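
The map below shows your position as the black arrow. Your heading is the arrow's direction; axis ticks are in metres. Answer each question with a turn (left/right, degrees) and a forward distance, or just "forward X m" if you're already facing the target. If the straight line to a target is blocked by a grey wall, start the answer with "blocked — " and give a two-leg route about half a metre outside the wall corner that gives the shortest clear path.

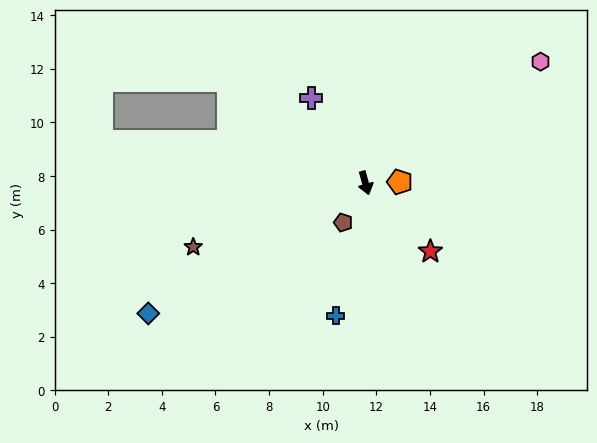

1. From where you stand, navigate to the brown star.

turn right 85°, forward 6.9 m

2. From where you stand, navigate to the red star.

turn left 28°, forward 3.5 m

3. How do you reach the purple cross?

turn right 163°, forward 3.8 m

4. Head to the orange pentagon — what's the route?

turn left 76°, forward 1.3 m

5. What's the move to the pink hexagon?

turn left 109°, forward 7.9 m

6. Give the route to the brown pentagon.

turn right 45°, forward 1.7 m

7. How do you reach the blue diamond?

turn right 75°, forward 9.4 m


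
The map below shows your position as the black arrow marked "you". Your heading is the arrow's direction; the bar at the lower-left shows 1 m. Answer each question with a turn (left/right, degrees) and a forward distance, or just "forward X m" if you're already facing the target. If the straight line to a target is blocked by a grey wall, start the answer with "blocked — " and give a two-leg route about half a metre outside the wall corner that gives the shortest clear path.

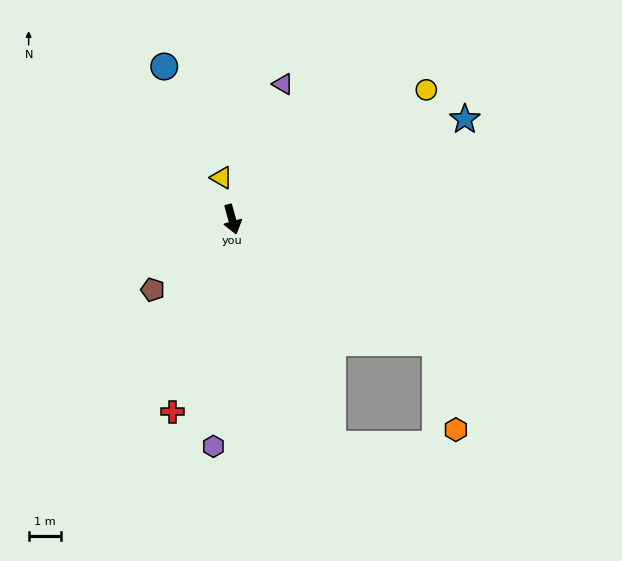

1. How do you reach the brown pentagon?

turn right 64°, forward 3.2 m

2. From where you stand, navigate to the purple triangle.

turn left 144°, forward 4.4 m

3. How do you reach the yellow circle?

turn left 108°, forward 7.1 m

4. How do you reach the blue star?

turn left 98°, forward 7.7 m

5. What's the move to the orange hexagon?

blocked — turn left 43°, forward 7.3 m, then turn right 45°, forward 2.7 m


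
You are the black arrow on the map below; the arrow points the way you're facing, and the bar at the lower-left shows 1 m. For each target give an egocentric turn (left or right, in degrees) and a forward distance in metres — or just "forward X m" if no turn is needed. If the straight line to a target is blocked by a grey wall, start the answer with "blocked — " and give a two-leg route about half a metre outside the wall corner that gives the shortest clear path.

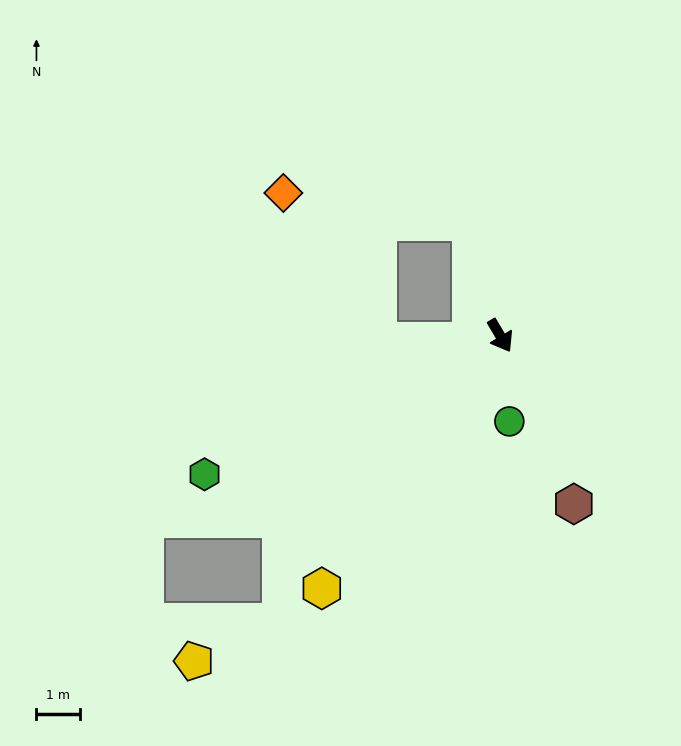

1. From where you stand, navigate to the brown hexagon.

turn right 7°, forward 4.2 m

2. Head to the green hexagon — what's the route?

turn right 96°, forward 7.4 m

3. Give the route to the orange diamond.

blocked — turn left 164°, forward 2.7 m, then turn left 66°, forward 4.3 m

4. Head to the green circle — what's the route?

turn right 25°, forward 2.0 m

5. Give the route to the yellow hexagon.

turn right 66°, forward 7.0 m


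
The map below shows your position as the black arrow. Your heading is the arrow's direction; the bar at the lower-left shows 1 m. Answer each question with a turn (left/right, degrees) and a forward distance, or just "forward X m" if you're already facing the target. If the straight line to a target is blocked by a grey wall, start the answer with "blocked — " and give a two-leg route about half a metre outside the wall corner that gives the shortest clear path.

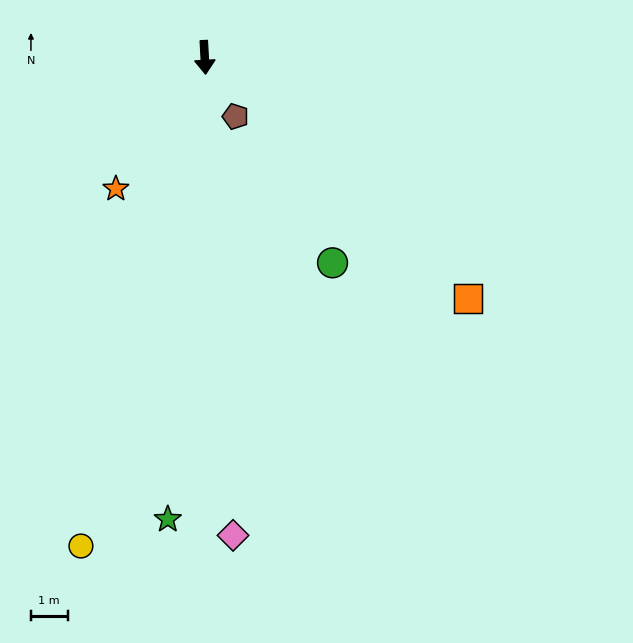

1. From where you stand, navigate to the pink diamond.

forward 13.1 m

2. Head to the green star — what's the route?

turn right 8°, forward 12.6 m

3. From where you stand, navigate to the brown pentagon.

turn left 24°, forward 1.8 m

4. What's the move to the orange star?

turn right 37°, forward 4.3 m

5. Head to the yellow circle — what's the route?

turn right 17°, forward 13.8 m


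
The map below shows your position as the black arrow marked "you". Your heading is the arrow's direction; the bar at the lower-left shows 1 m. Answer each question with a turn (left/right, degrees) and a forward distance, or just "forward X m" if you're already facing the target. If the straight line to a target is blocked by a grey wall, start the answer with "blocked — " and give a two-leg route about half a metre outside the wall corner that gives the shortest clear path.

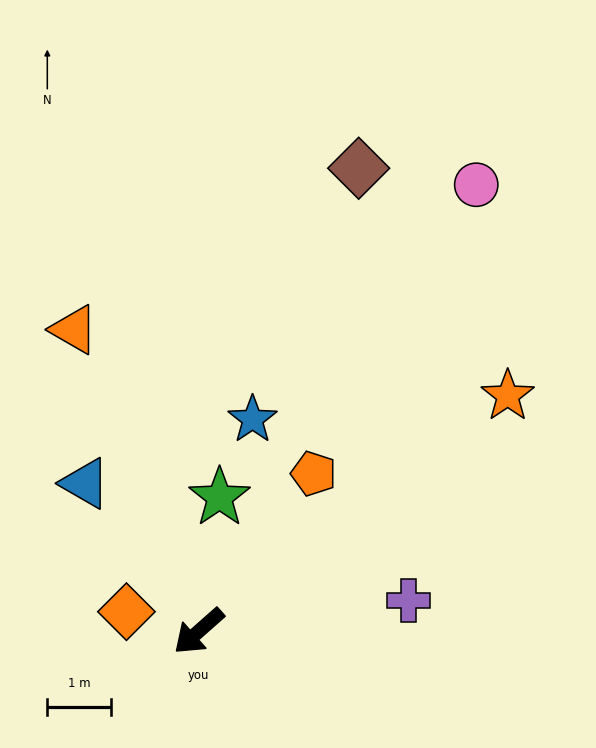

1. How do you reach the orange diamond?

turn right 57°, forward 1.2 m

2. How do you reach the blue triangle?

turn right 94°, forward 2.9 m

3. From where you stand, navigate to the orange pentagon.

turn right 168°, forward 3.1 m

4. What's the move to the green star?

turn right 140°, forward 2.1 m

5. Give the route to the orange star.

turn left 176°, forward 6.1 m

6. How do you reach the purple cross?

turn left 147°, forward 3.3 m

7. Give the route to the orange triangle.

turn right 109°, forward 5.1 m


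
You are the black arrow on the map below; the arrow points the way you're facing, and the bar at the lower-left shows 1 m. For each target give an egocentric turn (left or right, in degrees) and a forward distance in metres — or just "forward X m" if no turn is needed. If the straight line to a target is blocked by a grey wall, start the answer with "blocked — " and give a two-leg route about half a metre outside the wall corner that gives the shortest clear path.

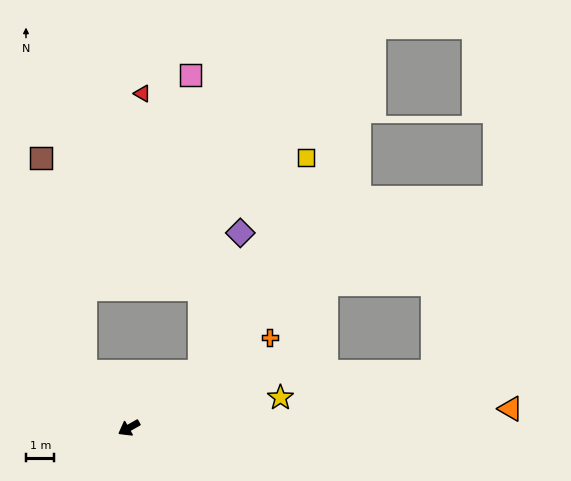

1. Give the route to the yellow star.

turn left 162°, forward 5.4 m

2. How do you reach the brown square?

blocked — turn right 81°, forward 2.5 m, then turn right 27°, forward 7.7 m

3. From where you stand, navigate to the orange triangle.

turn left 153°, forward 13.4 m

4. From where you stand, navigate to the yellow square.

blocked — turn right 171°, forward 3.2 m, then turn left 25°, forward 8.4 m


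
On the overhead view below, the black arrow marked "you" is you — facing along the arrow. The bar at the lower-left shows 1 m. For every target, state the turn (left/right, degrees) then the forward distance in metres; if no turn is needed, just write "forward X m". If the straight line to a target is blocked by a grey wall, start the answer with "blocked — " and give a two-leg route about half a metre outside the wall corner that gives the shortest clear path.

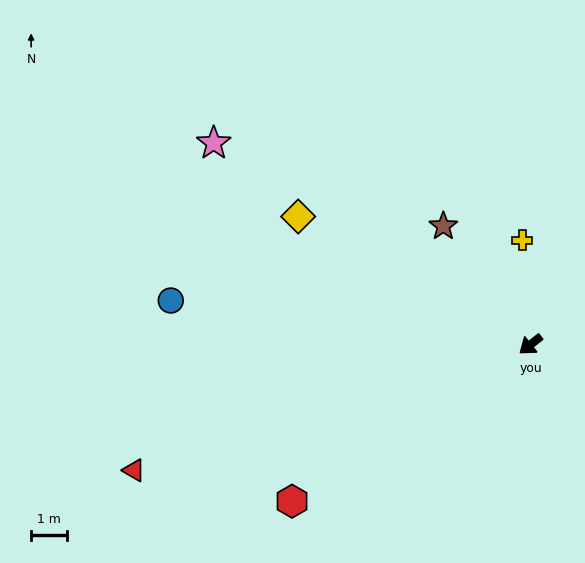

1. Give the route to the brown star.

turn right 92°, forward 4.2 m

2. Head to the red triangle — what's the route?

turn right 21°, forward 11.7 m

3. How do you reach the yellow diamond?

turn right 67°, forward 7.5 m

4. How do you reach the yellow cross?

turn right 124°, forward 3.0 m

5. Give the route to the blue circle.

turn right 45°, forward 10.2 m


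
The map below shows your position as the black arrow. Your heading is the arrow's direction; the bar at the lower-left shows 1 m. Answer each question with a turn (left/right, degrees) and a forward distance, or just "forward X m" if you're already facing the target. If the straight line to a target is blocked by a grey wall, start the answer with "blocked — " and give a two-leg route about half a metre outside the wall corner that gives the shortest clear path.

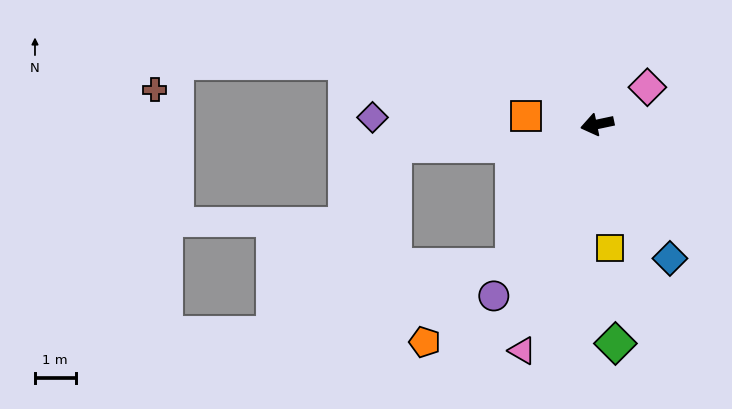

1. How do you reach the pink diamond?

turn right 155°, forward 1.5 m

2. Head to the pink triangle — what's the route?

turn left 60°, forward 5.9 m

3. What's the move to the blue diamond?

turn left 106°, forward 3.8 m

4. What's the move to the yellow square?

turn left 84°, forward 3.1 m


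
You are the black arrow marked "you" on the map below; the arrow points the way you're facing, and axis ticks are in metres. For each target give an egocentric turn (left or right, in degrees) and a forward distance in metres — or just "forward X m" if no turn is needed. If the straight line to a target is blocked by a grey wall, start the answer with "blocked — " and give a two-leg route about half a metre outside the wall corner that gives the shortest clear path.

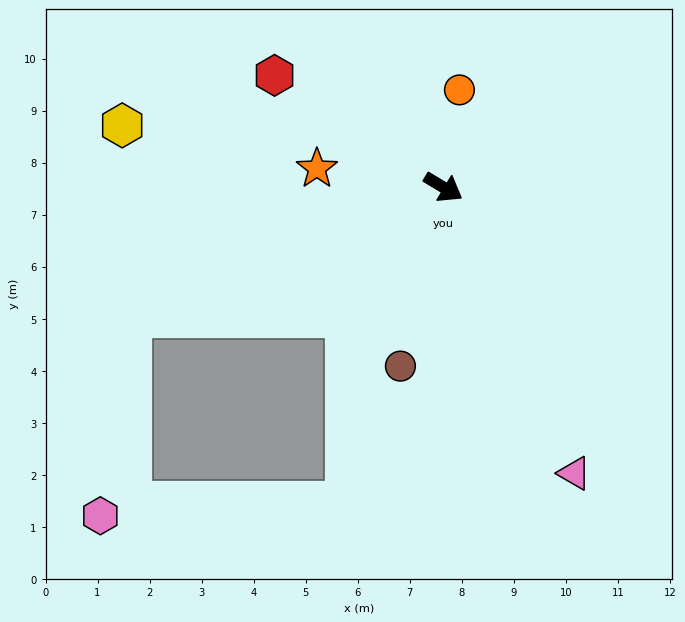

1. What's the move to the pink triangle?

turn right 34°, forward 6.0 m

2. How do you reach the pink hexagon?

blocked — turn right 127°, forward 6.5 m, then turn left 60°, forward 3.9 m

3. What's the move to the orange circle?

turn left 112°, forward 1.9 m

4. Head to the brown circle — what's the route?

turn right 73°, forward 3.5 m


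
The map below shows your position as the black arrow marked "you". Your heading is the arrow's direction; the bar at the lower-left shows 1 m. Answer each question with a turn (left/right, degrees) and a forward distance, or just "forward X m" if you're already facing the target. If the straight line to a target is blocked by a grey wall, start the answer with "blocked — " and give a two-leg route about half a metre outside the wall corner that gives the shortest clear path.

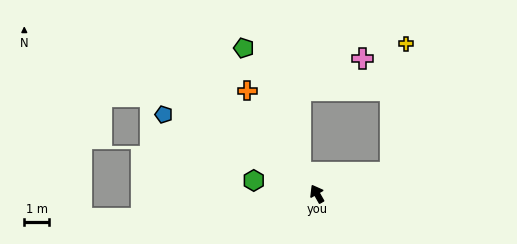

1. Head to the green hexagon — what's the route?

turn left 48°, forward 2.6 m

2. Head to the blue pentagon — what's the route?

turn left 33°, forward 6.9 m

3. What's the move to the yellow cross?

blocked — turn right 103°, forward 3.0 m, then turn left 66°, forward 5.2 m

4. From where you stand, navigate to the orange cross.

turn left 4°, forward 5.0 m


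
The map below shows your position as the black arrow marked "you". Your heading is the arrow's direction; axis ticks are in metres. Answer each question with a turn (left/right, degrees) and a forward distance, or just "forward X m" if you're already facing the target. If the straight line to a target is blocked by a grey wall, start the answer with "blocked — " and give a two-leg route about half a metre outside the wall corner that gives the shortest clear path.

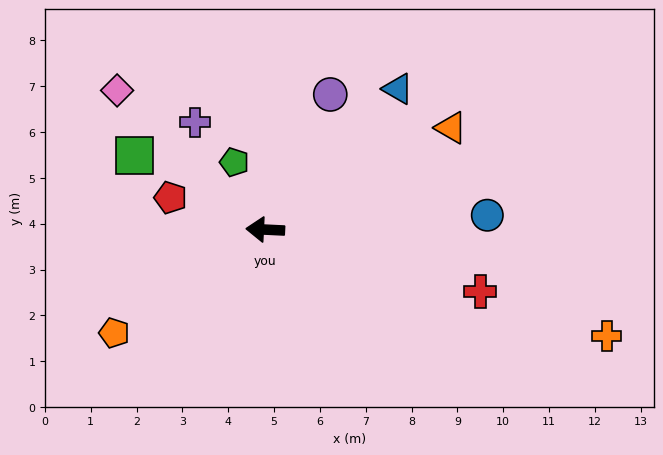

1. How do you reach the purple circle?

turn right 113°, forward 3.3 m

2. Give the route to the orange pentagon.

turn left 37°, forward 4.0 m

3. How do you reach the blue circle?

turn right 174°, forward 4.9 m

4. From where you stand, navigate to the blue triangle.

turn right 130°, forward 4.2 m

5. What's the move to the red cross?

turn left 167°, forward 4.9 m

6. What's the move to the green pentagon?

turn right 63°, forward 1.6 m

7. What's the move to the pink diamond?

turn right 40°, forward 4.4 m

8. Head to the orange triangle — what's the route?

turn right 148°, forward 4.6 m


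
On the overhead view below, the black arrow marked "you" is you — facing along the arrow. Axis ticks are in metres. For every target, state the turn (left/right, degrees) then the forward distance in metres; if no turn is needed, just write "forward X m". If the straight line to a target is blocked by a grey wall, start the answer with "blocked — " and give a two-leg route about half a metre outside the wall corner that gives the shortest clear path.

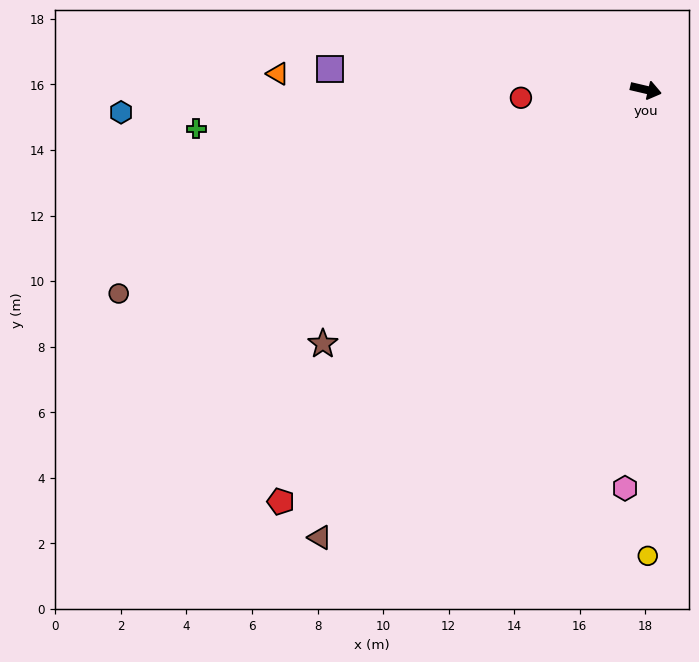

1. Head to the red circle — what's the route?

turn right 163°, forward 3.8 m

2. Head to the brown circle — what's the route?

turn right 146°, forward 17.2 m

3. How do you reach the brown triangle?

turn right 113°, forward 16.9 m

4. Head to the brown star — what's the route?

turn right 129°, forward 12.5 m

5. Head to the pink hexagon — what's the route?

turn right 80°, forward 12.2 m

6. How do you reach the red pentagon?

turn right 118°, forward 16.8 m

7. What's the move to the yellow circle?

turn right 77°, forward 14.2 m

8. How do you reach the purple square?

turn right 171°, forward 9.7 m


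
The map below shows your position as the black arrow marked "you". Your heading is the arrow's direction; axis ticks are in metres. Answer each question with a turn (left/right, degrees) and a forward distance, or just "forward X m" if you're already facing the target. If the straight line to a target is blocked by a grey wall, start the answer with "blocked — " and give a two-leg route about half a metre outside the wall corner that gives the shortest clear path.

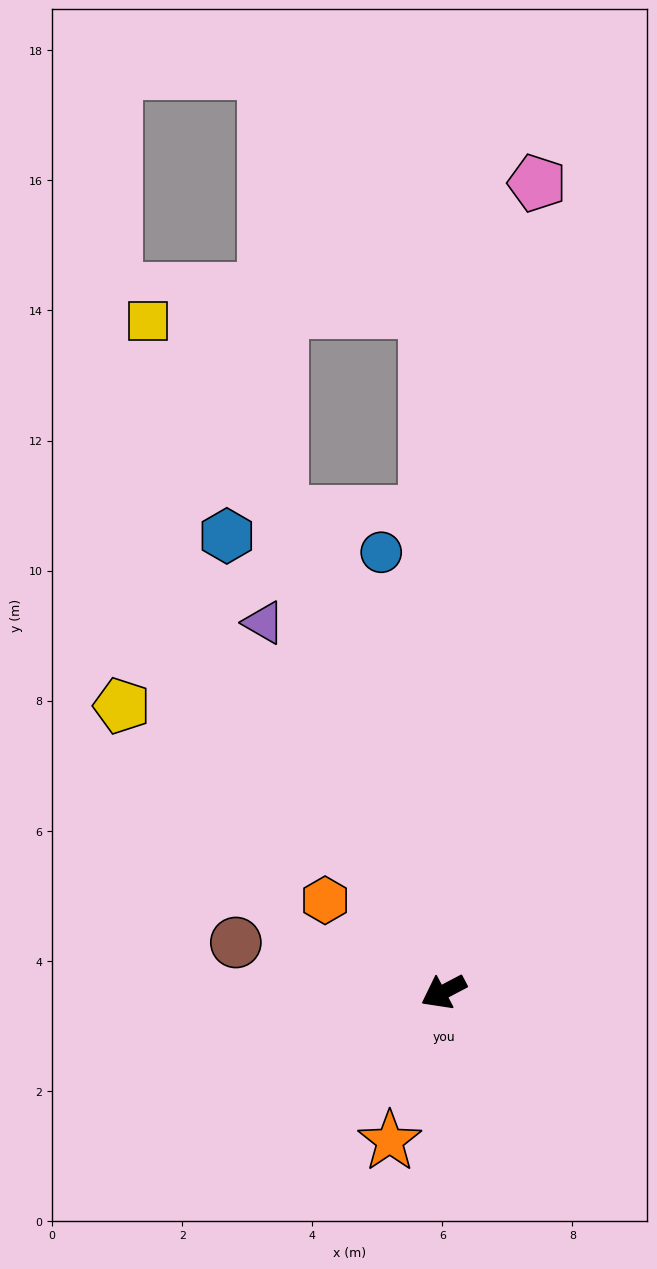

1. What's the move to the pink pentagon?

turn right 124°, forward 12.5 m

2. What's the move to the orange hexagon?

turn right 65°, forward 2.3 m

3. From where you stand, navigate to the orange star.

turn left 42°, forward 2.4 m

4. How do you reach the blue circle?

turn right 110°, forward 6.8 m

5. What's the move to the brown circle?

turn right 41°, forward 3.3 m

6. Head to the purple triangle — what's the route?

turn right 92°, forward 6.3 m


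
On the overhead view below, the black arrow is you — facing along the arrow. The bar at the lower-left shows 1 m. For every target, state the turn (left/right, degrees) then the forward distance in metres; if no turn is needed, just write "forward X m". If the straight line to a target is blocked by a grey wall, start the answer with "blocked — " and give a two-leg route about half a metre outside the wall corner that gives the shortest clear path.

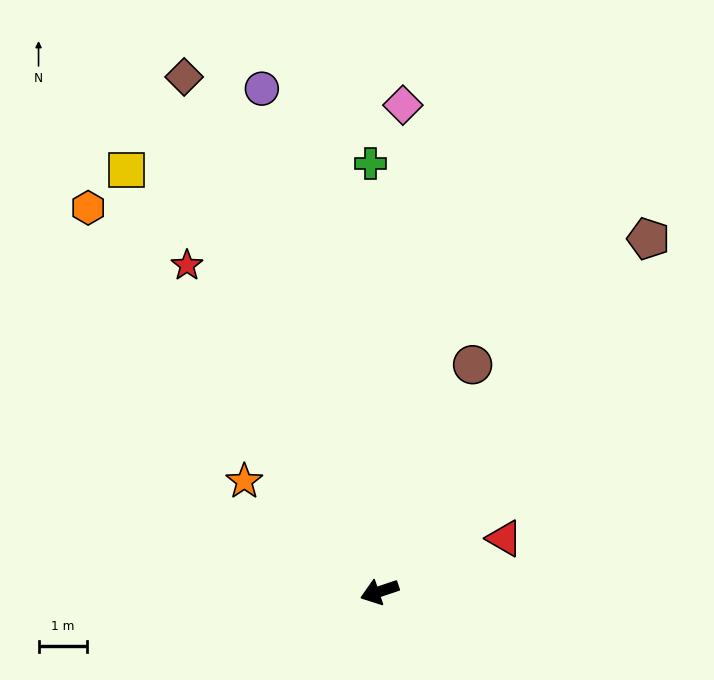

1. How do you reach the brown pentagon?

turn right 146°, forward 9.2 m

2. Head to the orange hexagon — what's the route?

turn right 71°, forward 10.0 m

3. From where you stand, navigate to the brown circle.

turn right 131°, forward 5.1 m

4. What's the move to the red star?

turn right 78°, forward 7.9 m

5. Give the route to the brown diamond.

turn right 88°, forward 11.5 m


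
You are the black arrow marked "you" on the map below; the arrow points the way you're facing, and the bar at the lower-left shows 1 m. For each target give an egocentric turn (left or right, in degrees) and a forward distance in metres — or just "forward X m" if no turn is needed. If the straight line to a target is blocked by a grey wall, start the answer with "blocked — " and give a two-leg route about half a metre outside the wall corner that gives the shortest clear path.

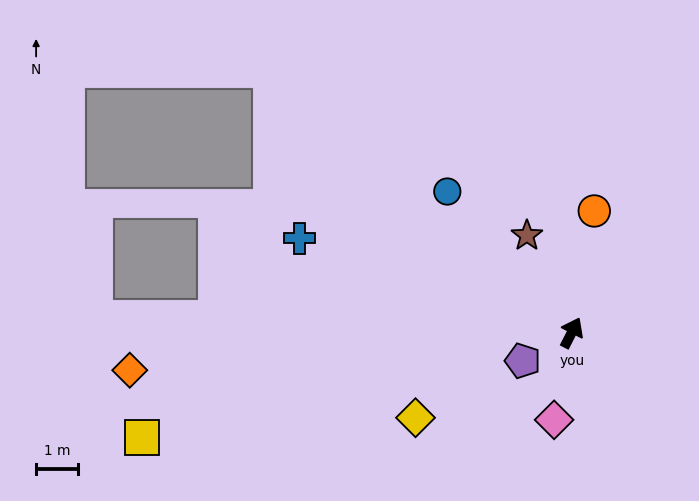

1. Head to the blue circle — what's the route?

turn left 68°, forward 4.5 m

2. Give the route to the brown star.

turn left 52°, forward 2.5 m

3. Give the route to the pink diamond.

turn right 164°, forward 2.1 m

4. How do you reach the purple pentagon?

turn left 147°, forward 1.3 m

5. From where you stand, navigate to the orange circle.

turn left 16°, forward 2.9 m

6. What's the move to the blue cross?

turn left 98°, forward 6.9 m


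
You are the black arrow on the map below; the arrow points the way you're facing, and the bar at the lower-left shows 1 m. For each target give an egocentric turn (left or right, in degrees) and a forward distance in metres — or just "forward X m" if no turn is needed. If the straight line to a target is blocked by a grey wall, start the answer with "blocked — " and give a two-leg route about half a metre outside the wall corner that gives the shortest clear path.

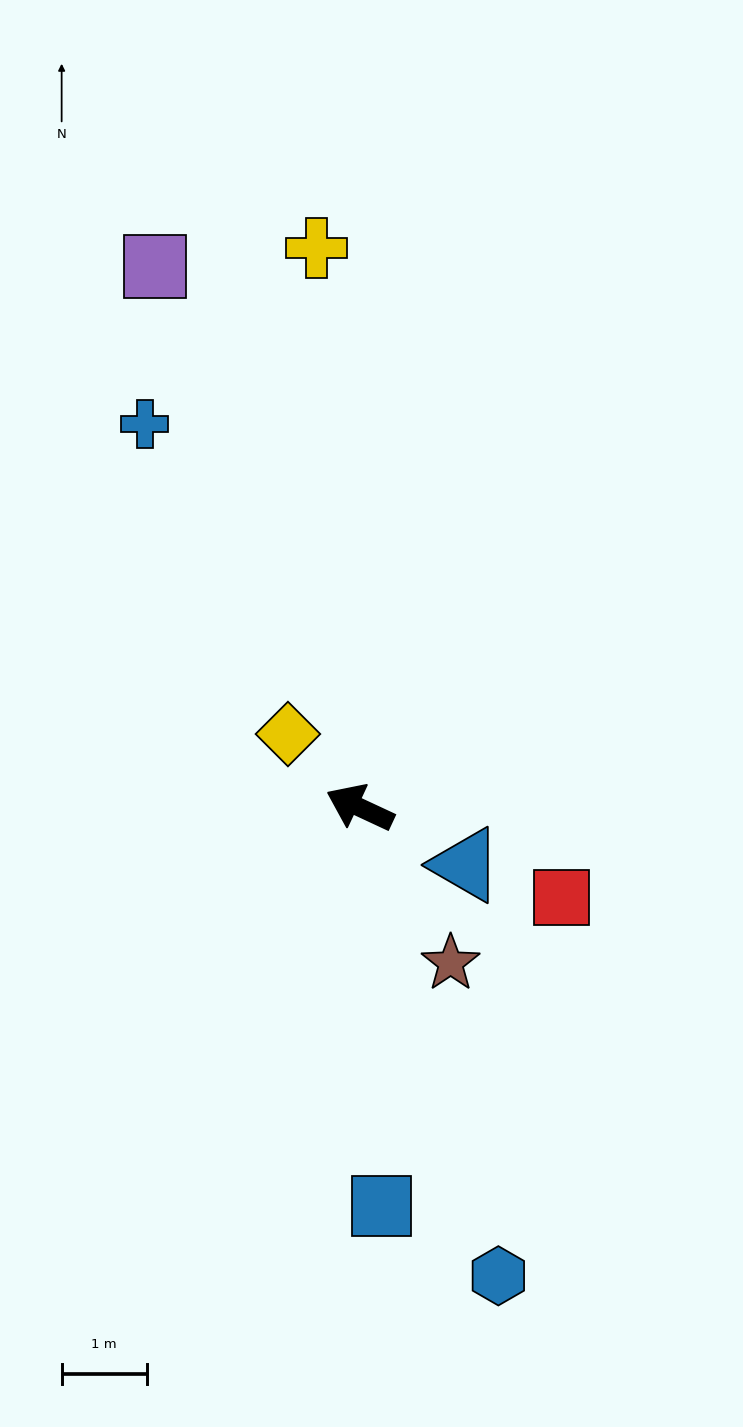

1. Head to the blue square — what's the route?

turn left 118°, forward 4.7 m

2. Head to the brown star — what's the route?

turn left 145°, forward 2.1 m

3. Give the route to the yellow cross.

turn right 61°, forward 6.6 m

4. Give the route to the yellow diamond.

turn right 21°, forward 1.2 m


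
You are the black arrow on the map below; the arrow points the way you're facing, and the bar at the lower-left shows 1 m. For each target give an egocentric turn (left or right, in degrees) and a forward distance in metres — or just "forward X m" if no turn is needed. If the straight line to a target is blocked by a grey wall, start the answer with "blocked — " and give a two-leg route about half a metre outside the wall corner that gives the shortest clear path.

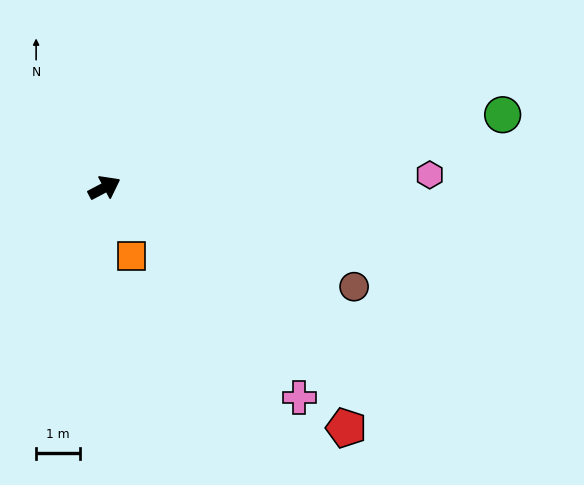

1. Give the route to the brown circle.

turn right 49°, forward 6.1 m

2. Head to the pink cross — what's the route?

turn right 75°, forward 6.5 m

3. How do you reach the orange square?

turn right 96°, forward 1.7 m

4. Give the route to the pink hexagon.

turn right 26°, forward 7.4 m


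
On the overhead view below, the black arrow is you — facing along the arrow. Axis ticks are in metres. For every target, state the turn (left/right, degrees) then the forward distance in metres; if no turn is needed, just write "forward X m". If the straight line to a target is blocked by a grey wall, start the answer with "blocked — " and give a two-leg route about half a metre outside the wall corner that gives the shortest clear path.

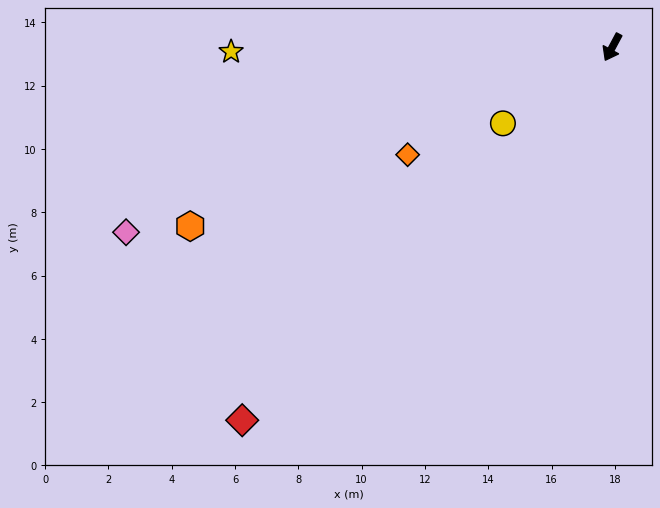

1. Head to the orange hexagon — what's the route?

turn right 39°, forward 14.5 m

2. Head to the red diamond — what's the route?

turn right 17°, forward 16.6 m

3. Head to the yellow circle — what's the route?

turn right 27°, forward 4.2 m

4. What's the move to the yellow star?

turn right 61°, forward 12.0 m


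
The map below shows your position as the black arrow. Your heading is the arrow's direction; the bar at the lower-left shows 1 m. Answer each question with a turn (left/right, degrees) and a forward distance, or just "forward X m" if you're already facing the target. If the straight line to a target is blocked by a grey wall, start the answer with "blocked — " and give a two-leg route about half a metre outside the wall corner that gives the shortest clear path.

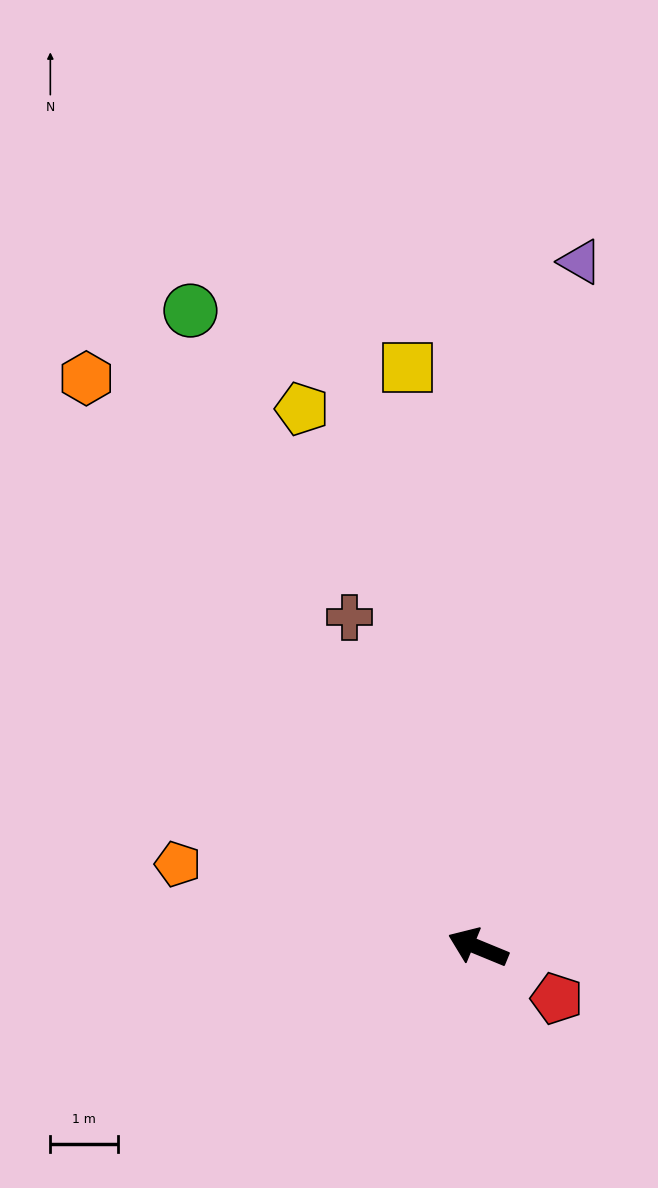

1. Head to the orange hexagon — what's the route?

turn right 33°, forward 10.2 m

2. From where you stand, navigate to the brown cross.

turn right 46°, forward 5.3 m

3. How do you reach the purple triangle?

turn right 76°, forward 10.3 m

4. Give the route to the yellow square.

turn right 61°, forward 8.7 m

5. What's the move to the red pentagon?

turn left 169°, forward 1.4 m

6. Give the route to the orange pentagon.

turn left 7°, forward 4.6 m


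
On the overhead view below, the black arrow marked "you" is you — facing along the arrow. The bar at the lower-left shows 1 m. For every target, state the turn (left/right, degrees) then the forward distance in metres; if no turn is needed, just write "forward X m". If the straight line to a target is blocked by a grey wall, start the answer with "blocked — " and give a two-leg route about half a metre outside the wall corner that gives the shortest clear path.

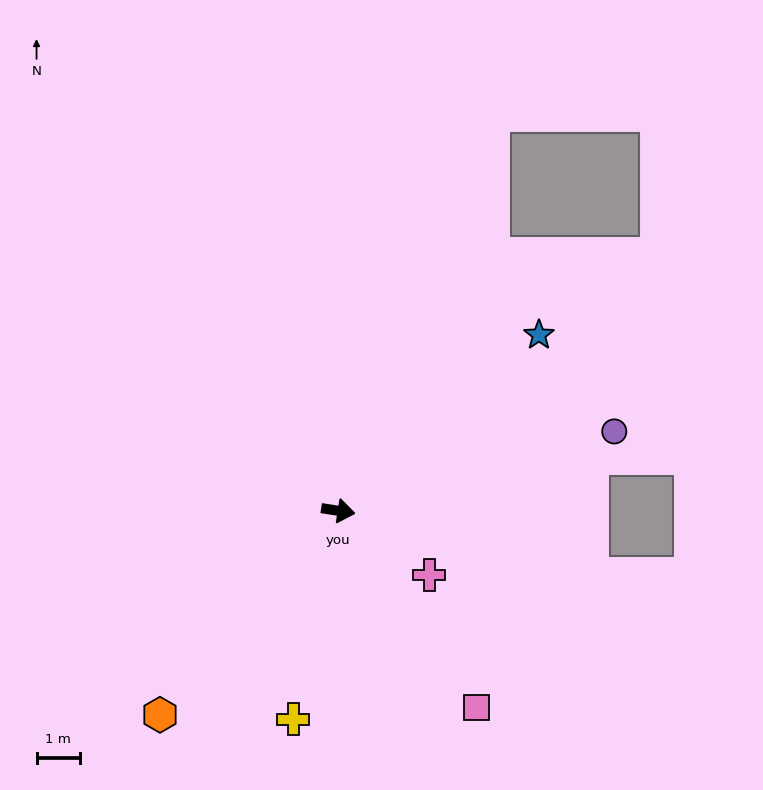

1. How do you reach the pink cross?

turn right 26°, forward 2.6 m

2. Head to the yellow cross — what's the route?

turn right 93°, forward 4.9 m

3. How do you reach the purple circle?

turn left 25°, forward 6.7 m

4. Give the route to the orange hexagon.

turn right 122°, forward 6.3 m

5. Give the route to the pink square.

turn right 46°, forward 5.6 m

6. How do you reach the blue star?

turn left 50°, forward 6.2 m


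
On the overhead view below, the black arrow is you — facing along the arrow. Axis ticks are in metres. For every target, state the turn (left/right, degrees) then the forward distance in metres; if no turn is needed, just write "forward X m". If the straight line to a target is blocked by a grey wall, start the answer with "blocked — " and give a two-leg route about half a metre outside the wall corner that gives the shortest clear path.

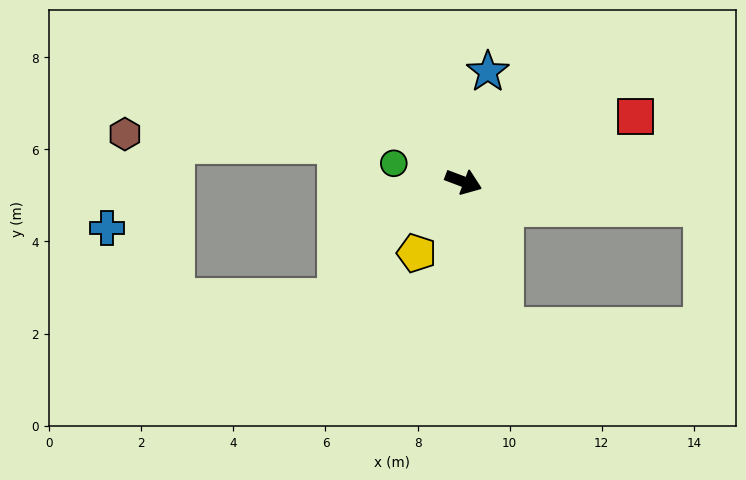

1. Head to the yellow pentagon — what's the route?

turn right 103°, forward 1.9 m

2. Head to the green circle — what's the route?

turn right 174°, forward 1.6 m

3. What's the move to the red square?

turn left 41°, forward 4.0 m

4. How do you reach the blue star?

turn left 98°, forward 2.4 m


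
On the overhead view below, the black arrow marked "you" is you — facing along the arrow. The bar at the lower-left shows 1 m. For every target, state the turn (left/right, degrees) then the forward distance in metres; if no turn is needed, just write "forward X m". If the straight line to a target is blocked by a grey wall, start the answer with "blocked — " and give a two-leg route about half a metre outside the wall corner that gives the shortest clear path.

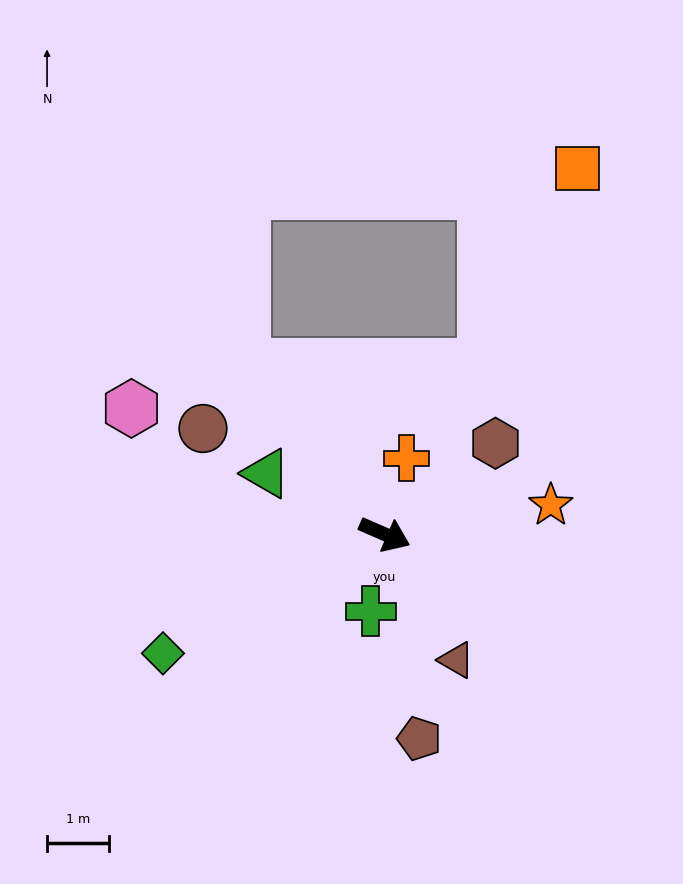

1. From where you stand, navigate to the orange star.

turn left 33°, forward 2.7 m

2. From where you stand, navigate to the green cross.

turn right 77°, forward 1.3 m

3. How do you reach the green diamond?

turn right 128°, forward 4.1 m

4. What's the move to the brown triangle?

turn right 37°, forward 2.3 m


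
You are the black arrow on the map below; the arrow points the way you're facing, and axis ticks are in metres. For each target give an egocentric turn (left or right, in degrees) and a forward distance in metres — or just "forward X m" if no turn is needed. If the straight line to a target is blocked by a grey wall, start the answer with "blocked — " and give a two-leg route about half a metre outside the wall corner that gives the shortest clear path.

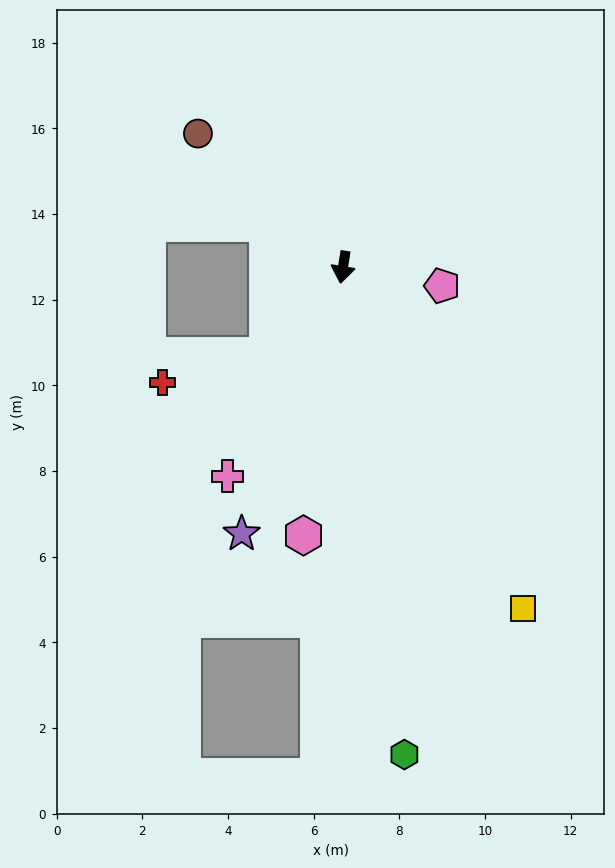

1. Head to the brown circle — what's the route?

turn right 124°, forward 4.6 m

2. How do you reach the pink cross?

turn right 20°, forward 5.6 m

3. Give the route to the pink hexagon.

forward 6.3 m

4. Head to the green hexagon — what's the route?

turn left 16°, forward 11.5 m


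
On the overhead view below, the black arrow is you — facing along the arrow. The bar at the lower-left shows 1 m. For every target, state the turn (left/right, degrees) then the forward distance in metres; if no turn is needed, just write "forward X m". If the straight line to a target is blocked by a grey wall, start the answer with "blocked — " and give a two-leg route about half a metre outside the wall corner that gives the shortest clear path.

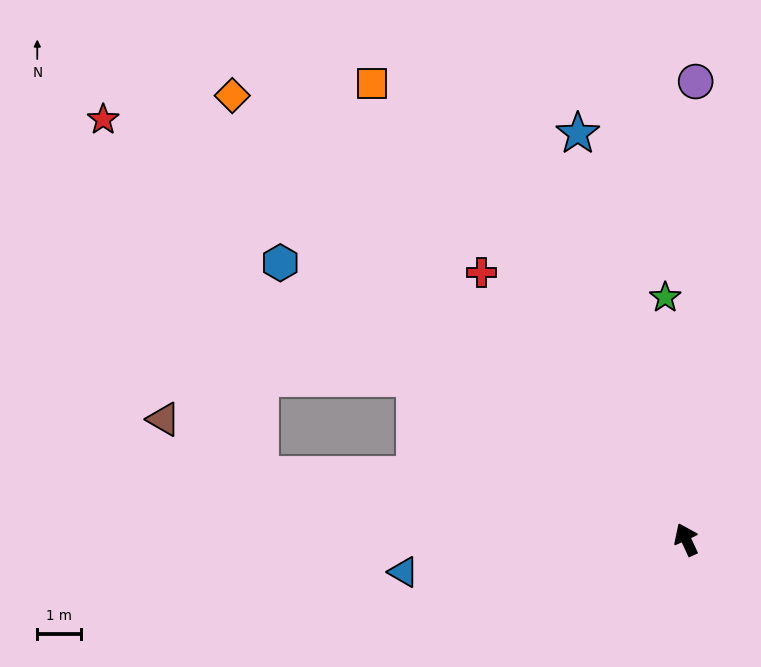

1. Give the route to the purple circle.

turn right 26°, forward 10.4 m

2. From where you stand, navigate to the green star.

turn right 20°, forward 5.5 m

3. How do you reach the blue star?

turn right 10°, forward 9.5 m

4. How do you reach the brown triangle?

blocked — turn left 57°, forward 9.8 m, then turn right 22°, forward 2.5 m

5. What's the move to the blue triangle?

turn left 72°, forward 6.5 m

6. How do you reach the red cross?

turn left 13°, forward 7.6 m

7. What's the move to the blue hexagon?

turn left 31°, forward 11.1 m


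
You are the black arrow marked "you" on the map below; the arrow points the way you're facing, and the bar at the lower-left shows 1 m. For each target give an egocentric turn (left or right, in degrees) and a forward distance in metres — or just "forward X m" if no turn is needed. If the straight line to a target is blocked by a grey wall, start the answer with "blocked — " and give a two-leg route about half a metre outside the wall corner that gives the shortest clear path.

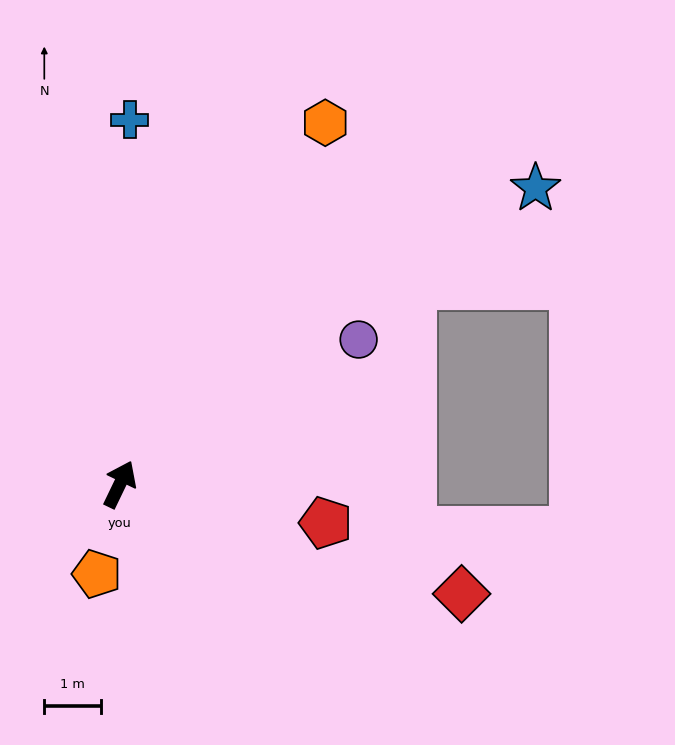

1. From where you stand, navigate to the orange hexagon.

turn right 4°, forward 7.3 m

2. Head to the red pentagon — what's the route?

turn right 75°, forward 3.7 m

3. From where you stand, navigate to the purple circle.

turn right 33°, forward 4.9 m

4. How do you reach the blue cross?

turn left 24°, forward 6.4 m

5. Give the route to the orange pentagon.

turn right 169°, forward 1.6 m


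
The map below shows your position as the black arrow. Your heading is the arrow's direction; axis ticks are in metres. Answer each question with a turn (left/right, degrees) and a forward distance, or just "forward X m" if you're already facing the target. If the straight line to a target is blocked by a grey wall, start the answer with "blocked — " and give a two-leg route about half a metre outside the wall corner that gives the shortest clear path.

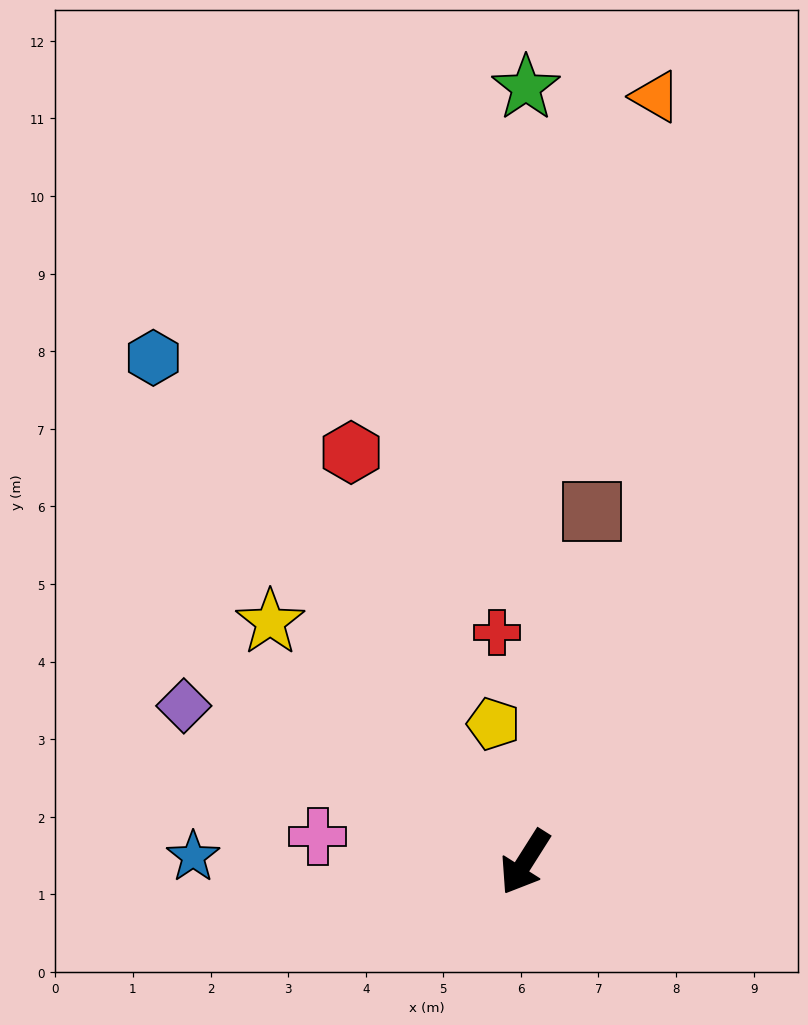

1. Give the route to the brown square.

turn right 158°, forward 4.6 m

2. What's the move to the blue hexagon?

turn right 111°, forward 8.1 m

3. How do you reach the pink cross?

turn right 65°, forward 2.7 m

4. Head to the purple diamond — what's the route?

turn right 82°, forward 4.8 m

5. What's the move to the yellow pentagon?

turn right 135°, forward 1.8 m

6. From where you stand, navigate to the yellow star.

turn right 101°, forward 4.5 m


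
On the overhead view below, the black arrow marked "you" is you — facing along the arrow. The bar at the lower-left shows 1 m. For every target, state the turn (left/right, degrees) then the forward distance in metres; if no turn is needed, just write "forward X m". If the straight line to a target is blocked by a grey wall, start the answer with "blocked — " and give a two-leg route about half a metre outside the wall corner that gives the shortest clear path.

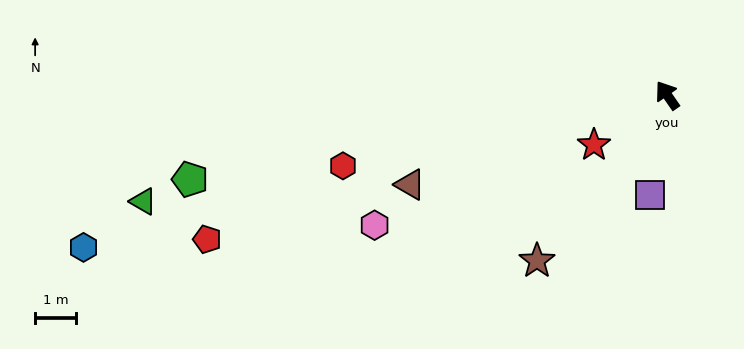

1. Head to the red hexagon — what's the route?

turn left 68°, forward 8.1 m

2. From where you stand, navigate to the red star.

turn left 89°, forward 2.2 m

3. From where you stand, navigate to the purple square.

turn left 135°, forward 2.5 m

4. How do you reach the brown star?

turn left 107°, forward 5.1 m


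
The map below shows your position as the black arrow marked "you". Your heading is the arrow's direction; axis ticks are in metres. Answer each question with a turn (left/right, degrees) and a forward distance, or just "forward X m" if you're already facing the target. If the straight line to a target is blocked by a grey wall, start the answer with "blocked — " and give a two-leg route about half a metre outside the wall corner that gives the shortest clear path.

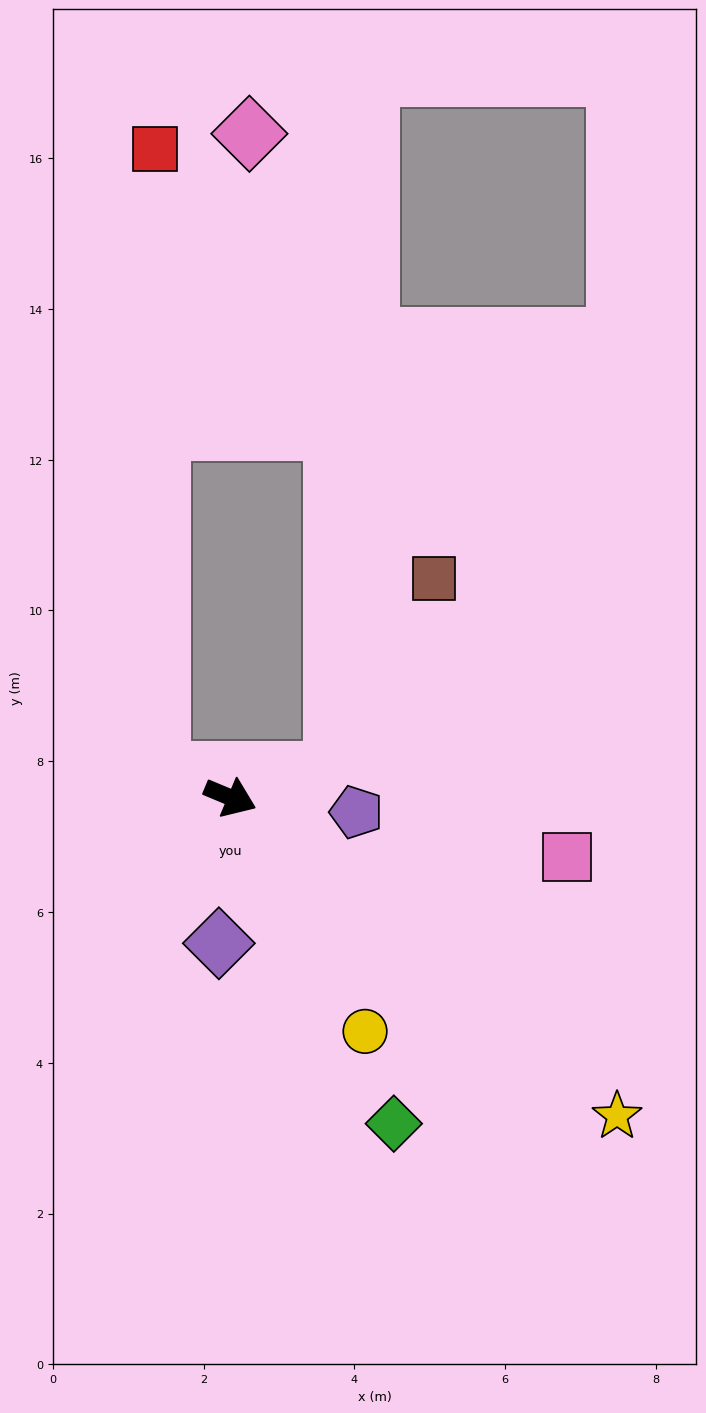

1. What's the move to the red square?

blocked — turn right 176°, forward 1.0 m, then turn right 71°, forward 8.3 m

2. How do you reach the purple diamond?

turn right 72°, forward 1.9 m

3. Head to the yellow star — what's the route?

turn right 17°, forward 6.6 m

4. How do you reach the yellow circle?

turn right 37°, forward 3.6 m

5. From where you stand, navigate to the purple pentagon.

turn left 16°, forward 1.7 m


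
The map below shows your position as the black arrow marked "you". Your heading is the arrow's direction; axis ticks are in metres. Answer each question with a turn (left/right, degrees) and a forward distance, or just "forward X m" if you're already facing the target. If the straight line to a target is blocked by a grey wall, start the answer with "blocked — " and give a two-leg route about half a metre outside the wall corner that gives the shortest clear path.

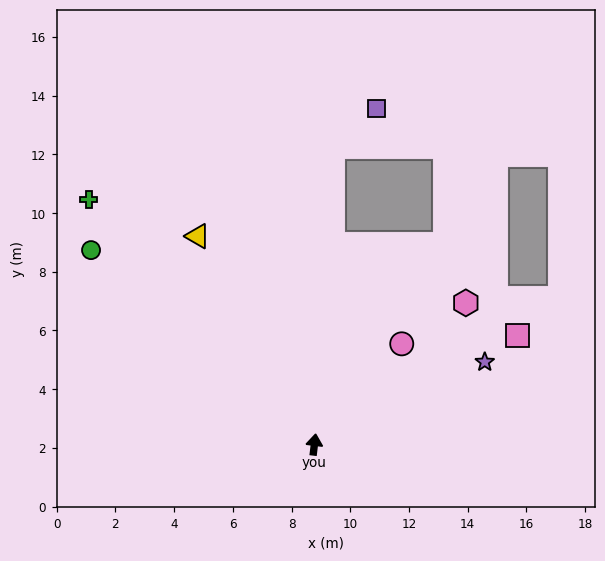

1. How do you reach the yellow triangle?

turn left 36°, forward 8.1 m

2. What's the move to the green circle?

turn left 56°, forward 10.1 m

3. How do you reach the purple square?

blocked — turn left 3°, forward 10.2 m, then turn right 45°, forward 2.0 m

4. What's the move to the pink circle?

turn right 34°, forward 4.5 m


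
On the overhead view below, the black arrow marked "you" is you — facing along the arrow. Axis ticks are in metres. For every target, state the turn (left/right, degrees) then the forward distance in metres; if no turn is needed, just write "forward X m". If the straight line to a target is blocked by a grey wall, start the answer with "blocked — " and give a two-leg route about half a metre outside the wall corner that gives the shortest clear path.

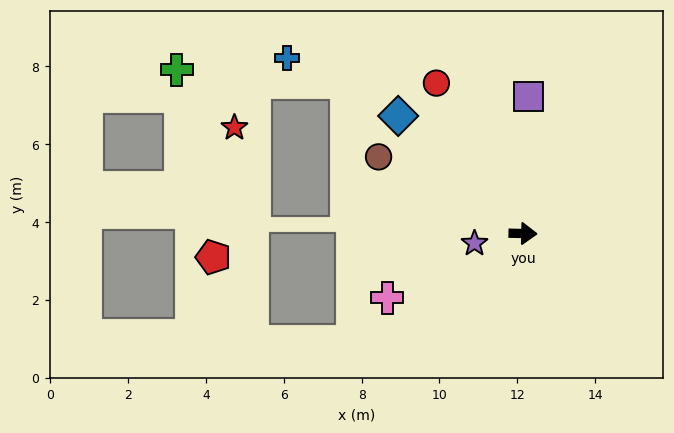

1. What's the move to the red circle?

turn left 121°, forward 4.5 m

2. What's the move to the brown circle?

turn left 153°, forward 4.2 m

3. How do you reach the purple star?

turn right 167°, forward 1.3 m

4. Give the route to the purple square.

turn left 89°, forward 3.5 m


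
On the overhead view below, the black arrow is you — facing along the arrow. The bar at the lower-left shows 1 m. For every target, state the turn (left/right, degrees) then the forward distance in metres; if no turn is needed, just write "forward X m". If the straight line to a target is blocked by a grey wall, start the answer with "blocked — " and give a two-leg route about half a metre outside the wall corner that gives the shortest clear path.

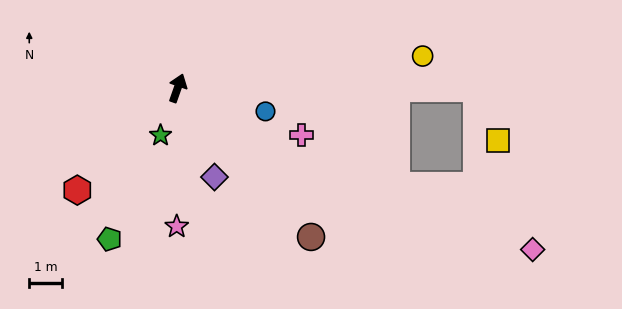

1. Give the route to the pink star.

turn right 161°, forward 4.3 m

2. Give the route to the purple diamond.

turn right 138°, forward 3.0 m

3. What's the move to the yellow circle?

turn right 63°, forward 7.6 m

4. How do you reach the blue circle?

turn right 85°, forward 2.8 m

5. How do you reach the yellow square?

blocked — turn right 71°, forward 9.2 m, then turn right 67°, forward 1.7 m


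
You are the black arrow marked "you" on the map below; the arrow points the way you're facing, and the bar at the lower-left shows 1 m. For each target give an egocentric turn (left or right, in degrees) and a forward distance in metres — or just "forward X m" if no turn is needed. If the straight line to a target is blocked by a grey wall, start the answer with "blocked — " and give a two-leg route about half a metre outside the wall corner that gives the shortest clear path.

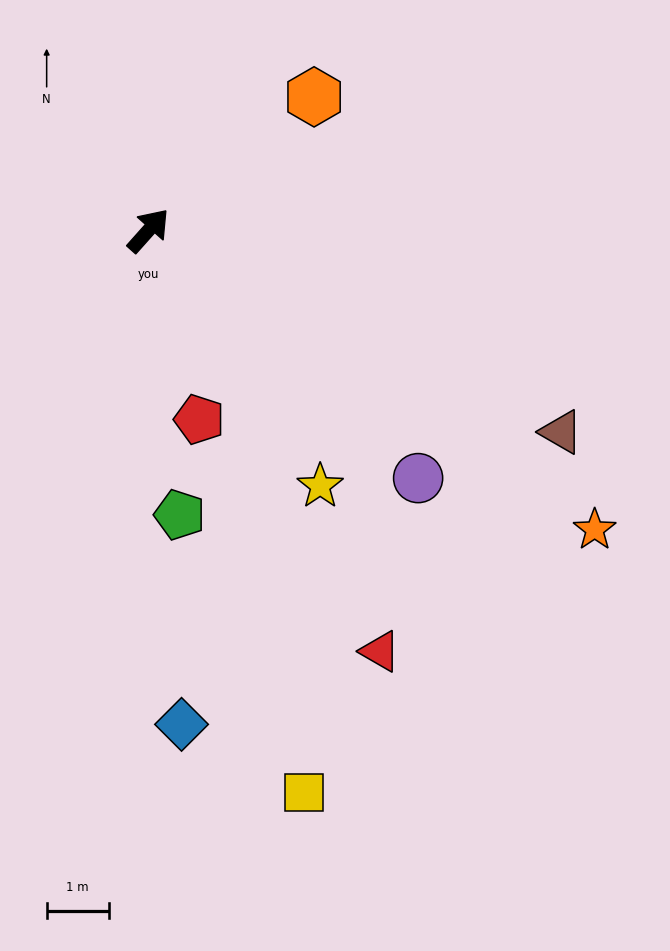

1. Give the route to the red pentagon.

turn right 123°, forward 3.1 m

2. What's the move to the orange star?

turn right 82°, forward 8.6 m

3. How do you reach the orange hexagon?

turn right 9°, forward 3.4 m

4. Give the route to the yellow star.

turn right 104°, forward 4.9 m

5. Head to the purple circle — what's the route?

turn right 91°, forward 5.9 m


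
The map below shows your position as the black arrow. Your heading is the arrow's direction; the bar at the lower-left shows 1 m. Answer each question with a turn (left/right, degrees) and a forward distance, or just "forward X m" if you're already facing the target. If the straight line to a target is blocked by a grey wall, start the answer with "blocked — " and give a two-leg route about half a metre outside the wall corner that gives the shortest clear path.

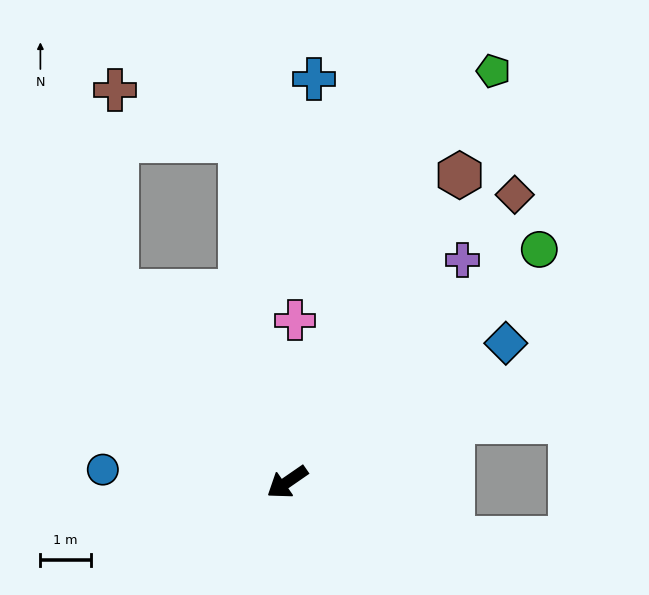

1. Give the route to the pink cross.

turn right 127°, forward 3.2 m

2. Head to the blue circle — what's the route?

turn right 39°, forward 3.7 m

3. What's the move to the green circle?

turn right 172°, forward 6.8 m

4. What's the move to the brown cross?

blocked — turn right 83°, forward 5.1 m, then turn right 41°, forward 4.0 m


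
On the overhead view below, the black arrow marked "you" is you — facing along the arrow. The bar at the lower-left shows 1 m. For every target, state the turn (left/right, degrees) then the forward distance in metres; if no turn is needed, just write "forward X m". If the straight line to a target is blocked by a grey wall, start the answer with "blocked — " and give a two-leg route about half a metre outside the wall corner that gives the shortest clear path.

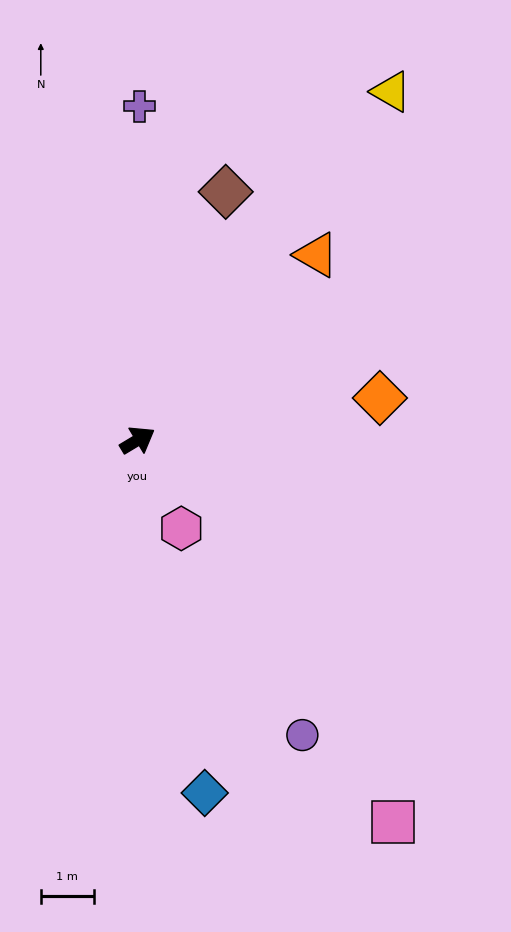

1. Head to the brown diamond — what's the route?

turn left 39°, forward 5.0 m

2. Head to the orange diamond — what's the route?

turn right 21°, forward 4.7 m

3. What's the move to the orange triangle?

turn left 15°, forward 4.9 m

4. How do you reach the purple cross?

turn left 59°, forward 6.3 m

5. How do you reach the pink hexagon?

turn right 95°, forward 1.9 m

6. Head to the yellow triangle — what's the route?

turn left 23°, forward 8.2 m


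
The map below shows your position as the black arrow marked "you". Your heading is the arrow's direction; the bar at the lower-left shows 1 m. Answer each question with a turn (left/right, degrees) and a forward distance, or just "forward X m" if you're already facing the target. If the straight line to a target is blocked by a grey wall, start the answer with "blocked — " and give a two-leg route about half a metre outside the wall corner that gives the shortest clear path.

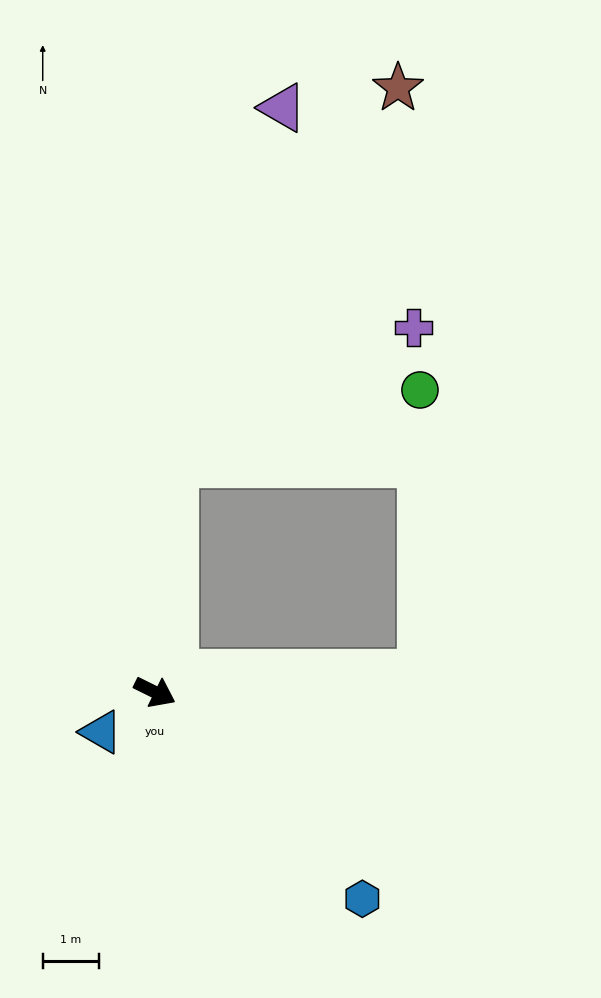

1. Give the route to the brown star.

blocked — turn left 111°, forward 4.1 m, then turn right 25°, forward 7.7 m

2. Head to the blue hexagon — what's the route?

turn right 19°, forward 5.2 m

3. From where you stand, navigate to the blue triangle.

turn right 117°, forward 1.2 m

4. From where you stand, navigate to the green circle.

blocked — turn left 111°, forward 4.1 m, then turn right 68°, forward 4.5 m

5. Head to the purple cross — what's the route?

blocked — turn left 111°, forward 4.1 m, then turn right 55°, forward 4.9 m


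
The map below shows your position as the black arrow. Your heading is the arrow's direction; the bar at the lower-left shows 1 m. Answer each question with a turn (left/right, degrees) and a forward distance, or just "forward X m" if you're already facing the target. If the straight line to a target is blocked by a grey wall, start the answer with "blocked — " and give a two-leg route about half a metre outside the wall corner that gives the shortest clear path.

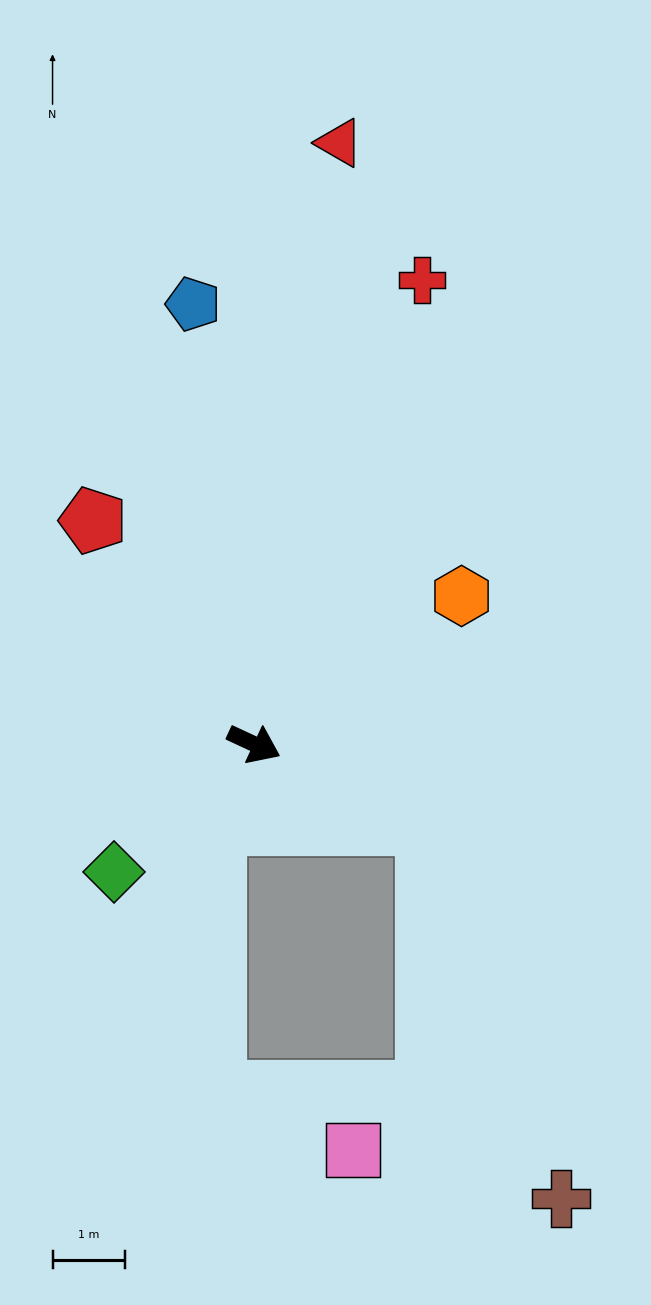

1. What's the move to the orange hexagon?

turn left 60°, forward 3.5 m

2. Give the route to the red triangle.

turn left 107°, forward 8.4 m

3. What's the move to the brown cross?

blocked — forward 2.6 m, then turn right 45°, forward 5.5 m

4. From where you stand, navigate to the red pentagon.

turn left 151°, forward 3.8 m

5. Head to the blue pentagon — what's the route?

turn left 123°, forward 6.1 m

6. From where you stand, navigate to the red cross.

turn left 95°, forward 6.8 m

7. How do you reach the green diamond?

turn right 113°, forward 2.6 m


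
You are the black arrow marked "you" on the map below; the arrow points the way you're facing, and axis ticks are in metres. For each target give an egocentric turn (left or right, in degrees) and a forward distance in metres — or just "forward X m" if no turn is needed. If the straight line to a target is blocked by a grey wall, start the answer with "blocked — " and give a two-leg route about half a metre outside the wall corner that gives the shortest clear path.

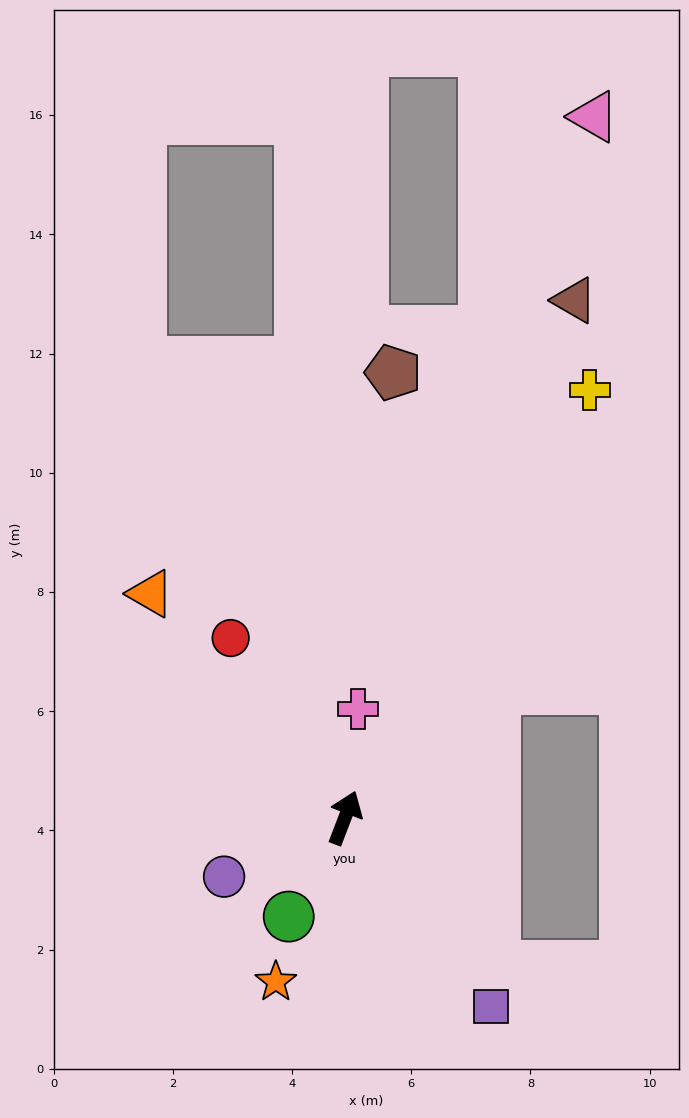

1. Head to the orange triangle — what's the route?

turn left 62°, forward 5.0 m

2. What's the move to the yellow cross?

turn right 9°, forward 8.3 m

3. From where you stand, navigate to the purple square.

turn right 121°, forward 4.0 m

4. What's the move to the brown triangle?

turn right 3°, forward 9.5 m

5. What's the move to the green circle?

turn left 171°, forward 1.9 m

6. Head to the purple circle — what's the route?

turn left 137°, forward 2.3 m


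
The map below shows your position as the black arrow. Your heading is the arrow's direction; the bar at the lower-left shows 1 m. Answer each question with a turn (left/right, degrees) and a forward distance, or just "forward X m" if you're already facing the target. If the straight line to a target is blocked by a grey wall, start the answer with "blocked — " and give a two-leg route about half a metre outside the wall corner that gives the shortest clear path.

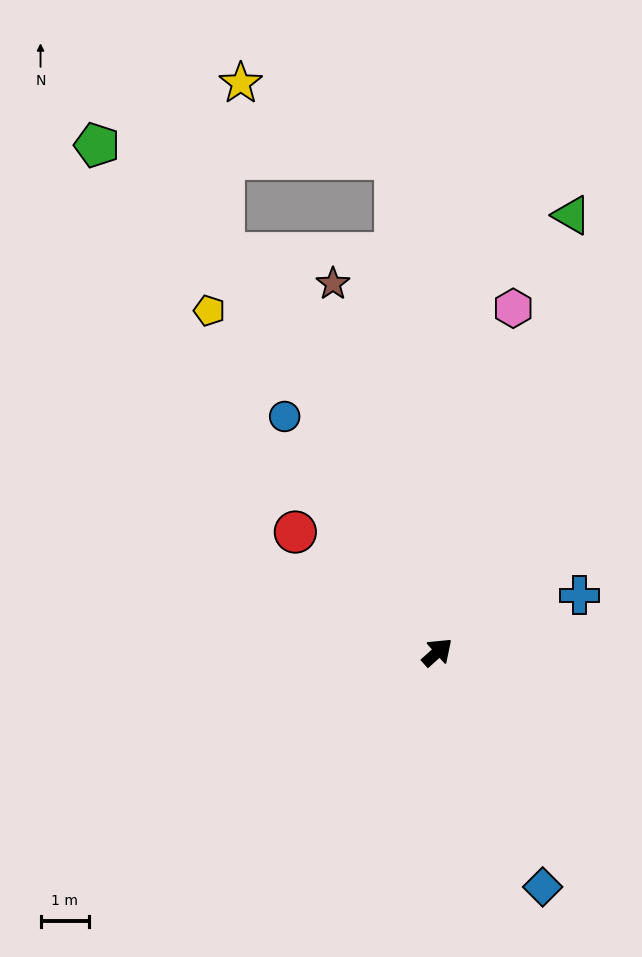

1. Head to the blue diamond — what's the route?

turn right 108°, forward 5.3 m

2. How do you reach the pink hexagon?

turn left 36°, forward 7.2 m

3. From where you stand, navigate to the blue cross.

turn right 20°, forward 3.1 m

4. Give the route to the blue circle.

turn left 81°, forward 5.7 m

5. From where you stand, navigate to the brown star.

turn left 64°, forward 7.8 m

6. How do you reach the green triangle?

turn left 31°, forward 9.3 m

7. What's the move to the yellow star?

blocked — turn left 53°, forward 10.1 m, then turn left 59°, forward 3.5 m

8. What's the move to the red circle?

turn left 98°, forward 3.8 m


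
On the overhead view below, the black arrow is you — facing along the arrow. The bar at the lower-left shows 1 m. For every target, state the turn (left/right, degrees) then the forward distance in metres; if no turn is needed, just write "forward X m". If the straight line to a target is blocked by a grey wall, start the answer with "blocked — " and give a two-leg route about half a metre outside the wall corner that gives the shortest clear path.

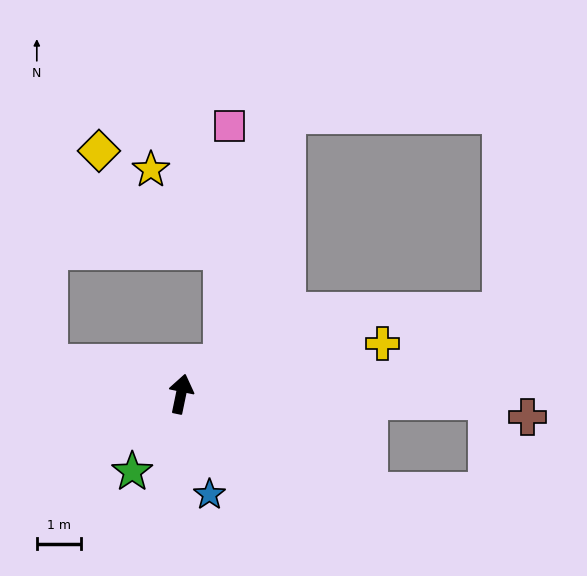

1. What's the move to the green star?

turn left 160°, forward 2.1 m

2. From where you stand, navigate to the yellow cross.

turn right 64°, forward 4.6 m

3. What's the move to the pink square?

blocked — turn right 42°, forward 1.1 m, then turn left 52°, forward 5.3 m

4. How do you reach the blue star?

turn right 152°, forward 2.3 m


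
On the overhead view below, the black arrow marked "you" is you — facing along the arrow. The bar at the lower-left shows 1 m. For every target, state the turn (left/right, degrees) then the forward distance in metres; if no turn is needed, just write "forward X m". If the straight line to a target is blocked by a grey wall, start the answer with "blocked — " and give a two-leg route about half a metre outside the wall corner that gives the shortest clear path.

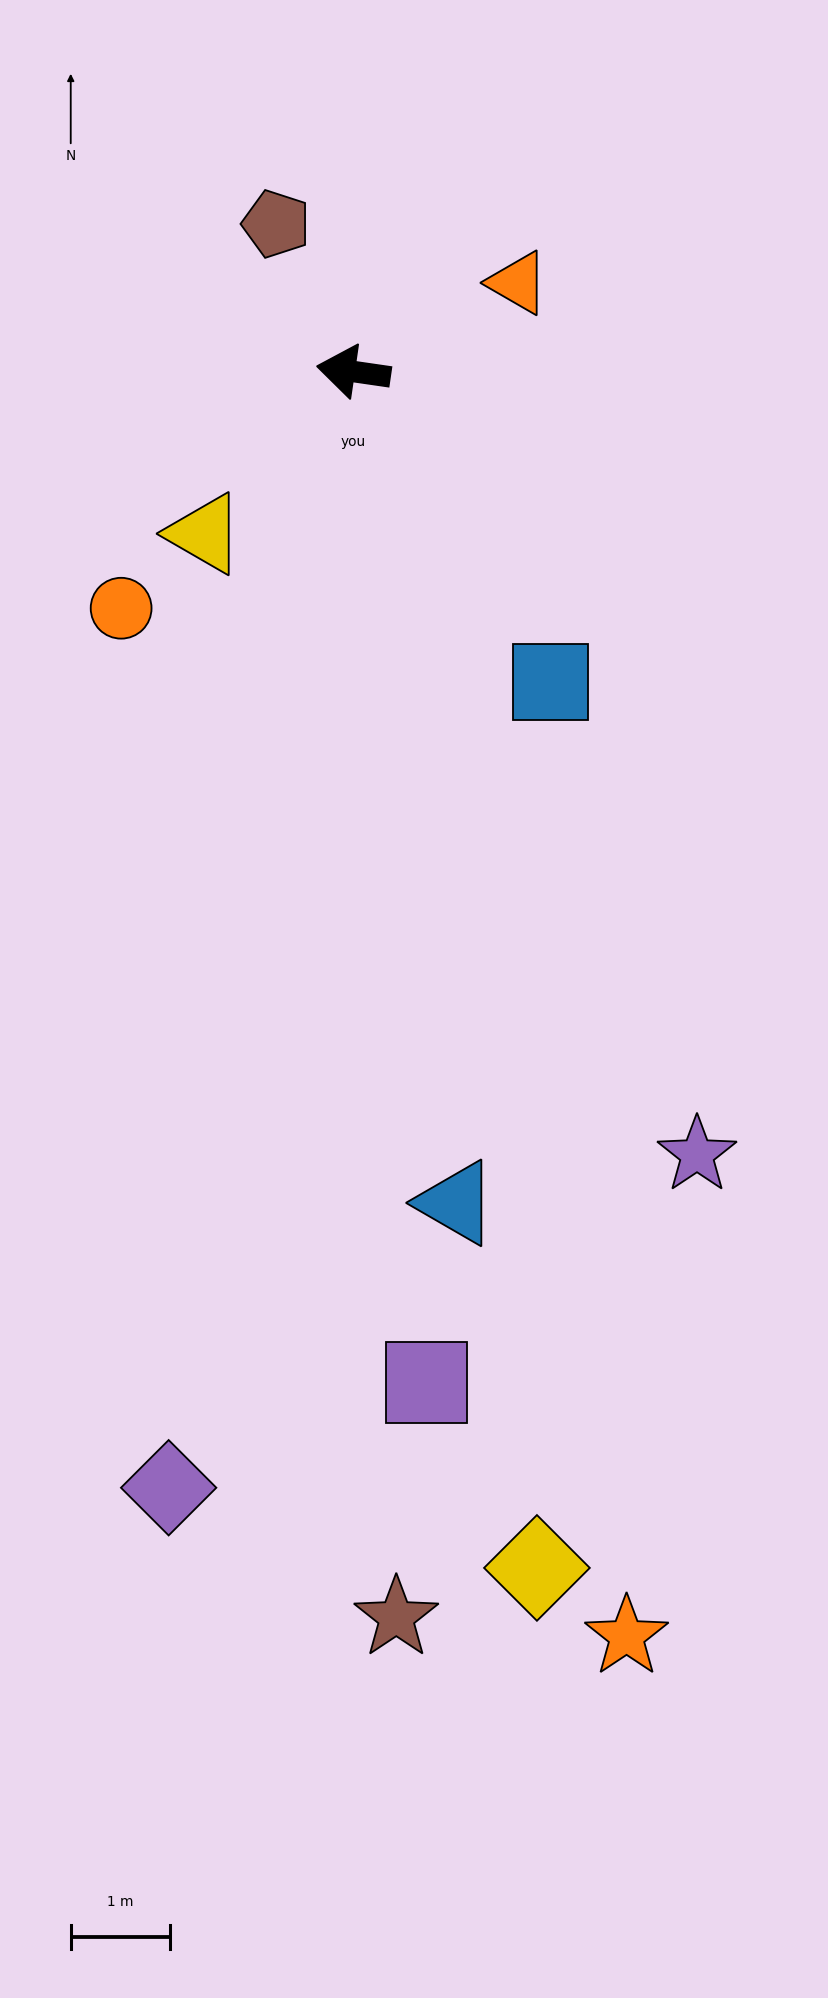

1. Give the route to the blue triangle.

turn left 105°, forward 8.4 m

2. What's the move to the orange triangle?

turn right 143°, forward 1.9 m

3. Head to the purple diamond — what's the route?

turn left 89°, forward 11.4 m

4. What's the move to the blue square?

turn left 131°, forward 3.7 m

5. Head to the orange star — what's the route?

turn left 110°, forward 13.0 m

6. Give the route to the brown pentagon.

turn right 54°, forward 1.7 m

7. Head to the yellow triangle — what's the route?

turn left 56°, forward 2.2 m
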